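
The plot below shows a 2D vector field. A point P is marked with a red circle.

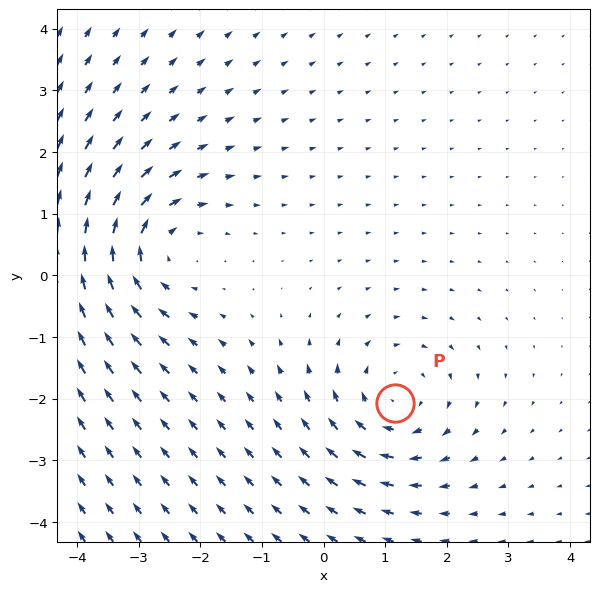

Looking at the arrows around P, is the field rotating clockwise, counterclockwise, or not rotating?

Near P at (1.2, -2.1) the arrows circulate clockwise. The curl (z-component) there is about -4; negative curl means clockwise rotation.

clockwise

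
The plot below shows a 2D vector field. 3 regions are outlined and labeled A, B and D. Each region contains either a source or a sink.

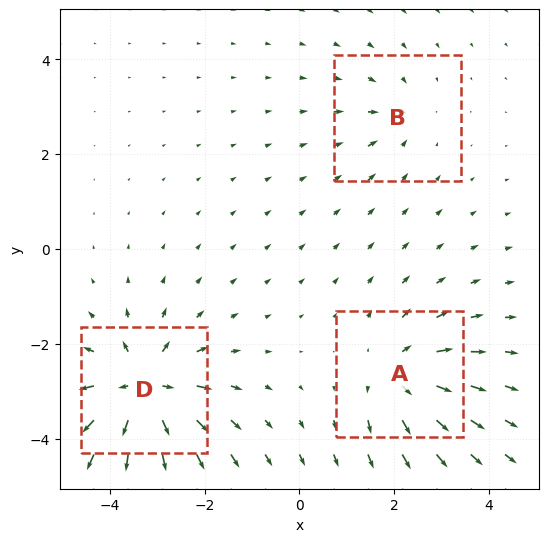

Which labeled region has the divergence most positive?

D

Divergence at each region's feature centre — A: about +4, B: about -2, D: about +6. Region D is most positive.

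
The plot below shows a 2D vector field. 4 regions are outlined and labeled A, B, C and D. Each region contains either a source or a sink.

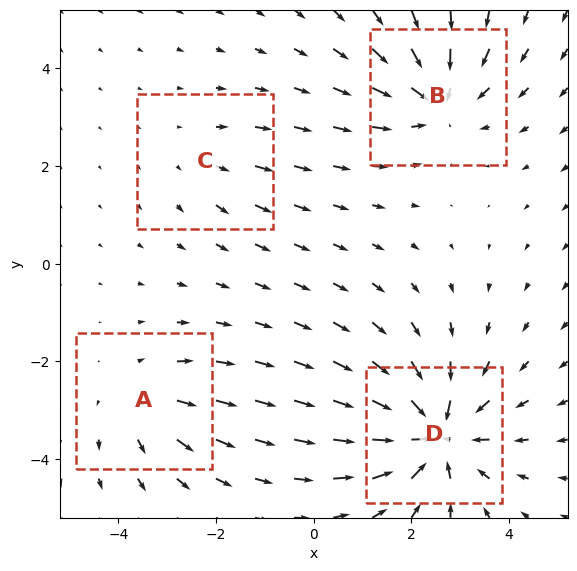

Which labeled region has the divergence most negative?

Divergence at each region's feature centre — A: about +3, B: about -5, C: about +2, D: about -7. Region D is most negative.

D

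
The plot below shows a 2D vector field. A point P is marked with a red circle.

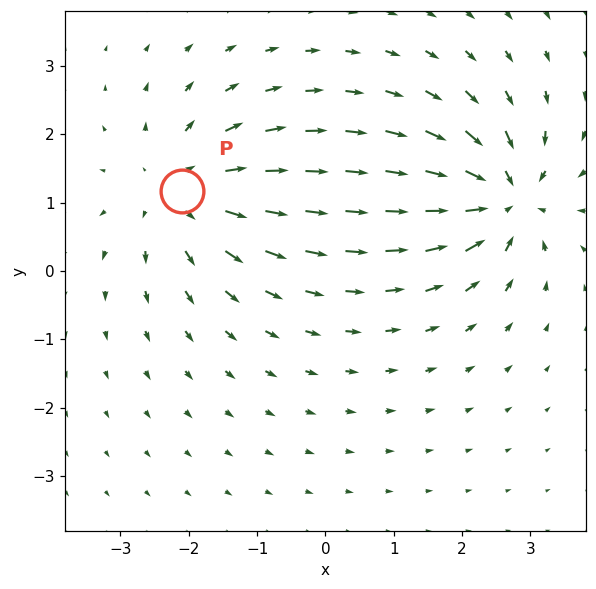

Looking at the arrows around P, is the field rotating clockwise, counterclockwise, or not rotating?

Near P at (-2.1, 1.2) the arrows show no circulation. The curl there is ≈0.

not rotating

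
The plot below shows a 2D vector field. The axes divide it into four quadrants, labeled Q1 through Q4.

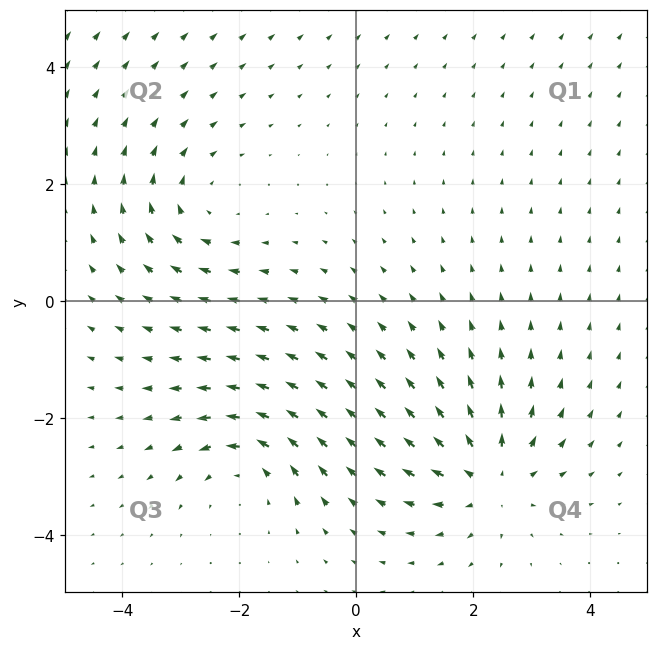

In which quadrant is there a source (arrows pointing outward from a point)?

The source sits at approximately (2.3, -3.0), which lies in quadrant Q4. The divergence there is about +4, positive as expected for a source.

Q4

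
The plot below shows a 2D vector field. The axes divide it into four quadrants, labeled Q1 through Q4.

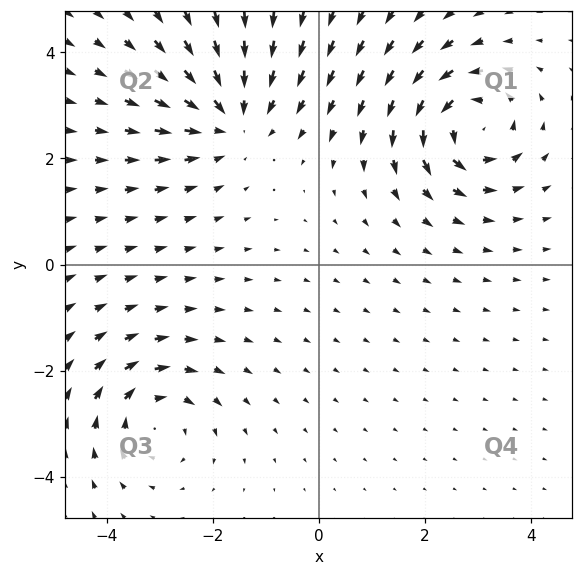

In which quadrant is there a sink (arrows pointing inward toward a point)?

Q2

The sink sits at approximately (-1.7, 2.8), which lies in quadrant Q2. The divergence there is about -4, negative as expected for a sink.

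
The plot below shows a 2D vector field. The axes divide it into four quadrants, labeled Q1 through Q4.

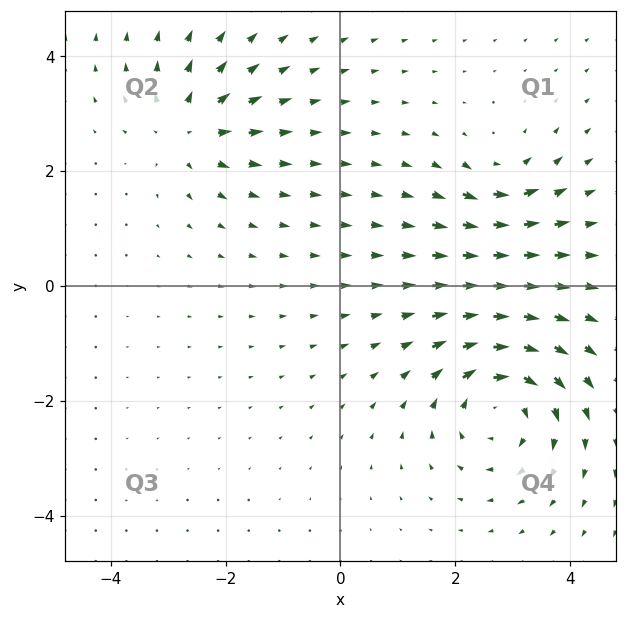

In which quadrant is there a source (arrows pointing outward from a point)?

The source sits at approximately (-2.6, 2.7), which lies in quadrant Q2. The divergence there is about +4, positive as expected for a source.

Q2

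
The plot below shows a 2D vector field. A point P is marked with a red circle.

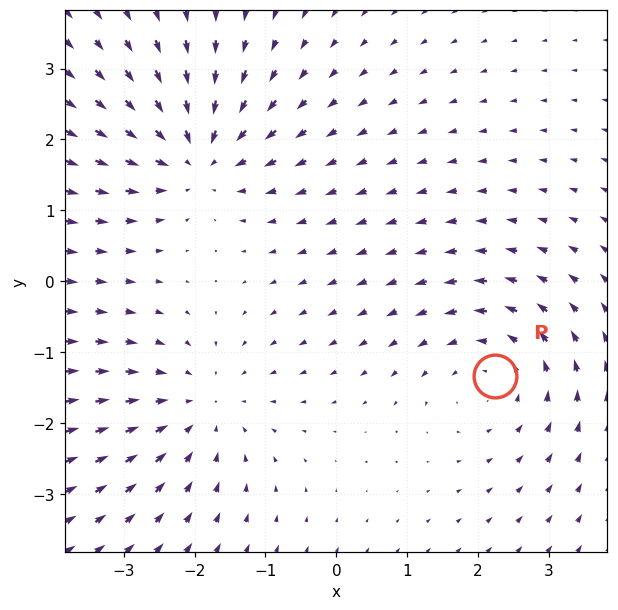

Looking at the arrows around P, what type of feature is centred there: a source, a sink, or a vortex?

vortex

At P (2.2, -1.3) the arrows circulate counterclockwise. Divergence ≈0, curl about +3 — near-zero divergence with nonzero curl is a vortex.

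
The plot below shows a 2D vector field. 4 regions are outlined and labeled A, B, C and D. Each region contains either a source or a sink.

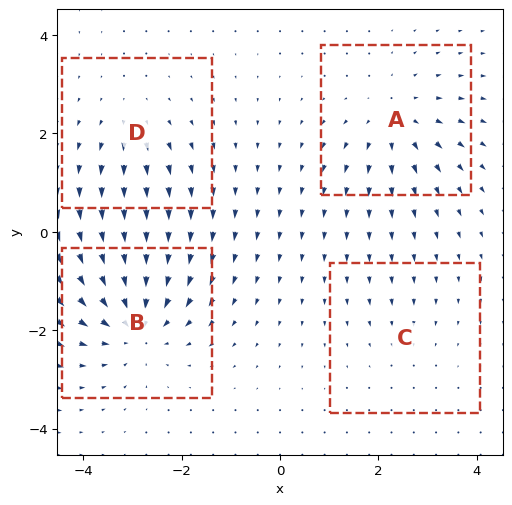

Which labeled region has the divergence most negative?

Divergence at each region's feature centre — A: about +4, B: about -6, C: about -2, D: about +3. Region B is most negative.

B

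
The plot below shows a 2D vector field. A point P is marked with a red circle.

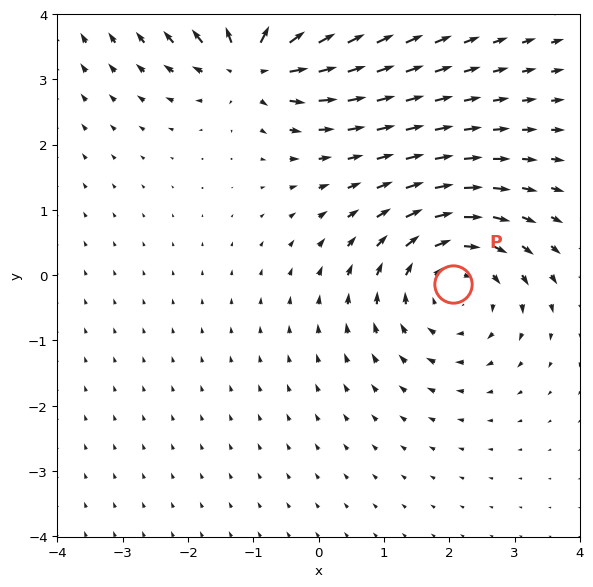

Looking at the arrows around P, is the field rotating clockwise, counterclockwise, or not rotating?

Near P at (2.1, -0.1) the arrows circulate clockwise. The curl (z-component) there is about -4; negative curl means clockwise rotation.

clockwise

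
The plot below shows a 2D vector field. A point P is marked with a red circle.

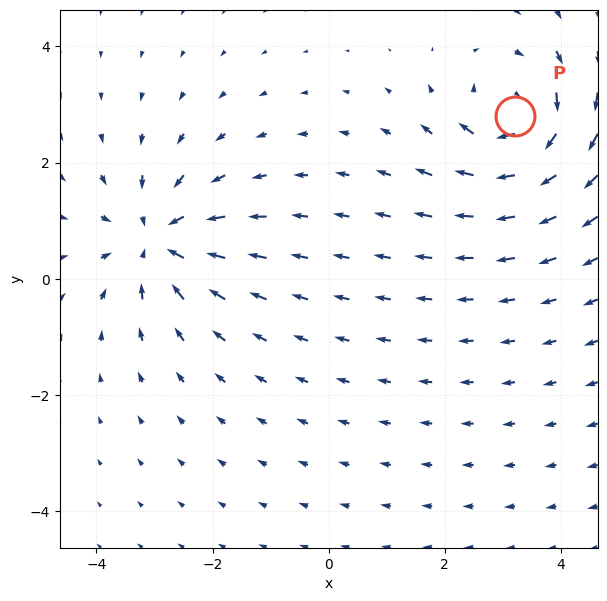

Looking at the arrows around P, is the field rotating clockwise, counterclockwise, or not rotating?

Near P at (3.2, 2.8) the arrows circulate clockwise. The curl (z-component) there is about -4; negative curl means clockwise rotation.

clockwise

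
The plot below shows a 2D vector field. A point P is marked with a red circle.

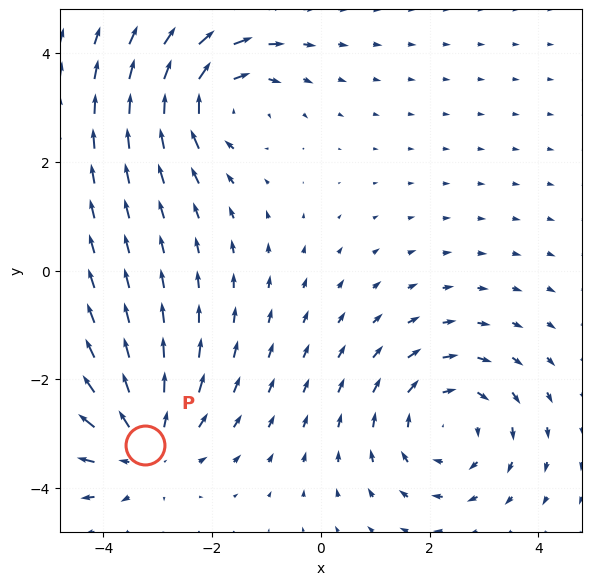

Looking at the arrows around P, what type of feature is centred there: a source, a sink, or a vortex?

source

At P (-3.2, -3.2) the arrows spread outward. Divergence about +4, curl ≈0 — positive divergence with near-zero curl is a source.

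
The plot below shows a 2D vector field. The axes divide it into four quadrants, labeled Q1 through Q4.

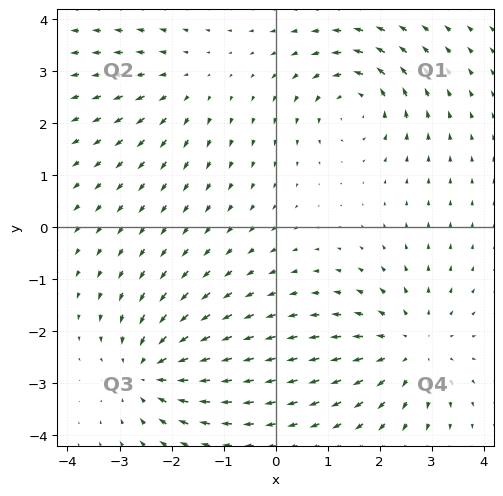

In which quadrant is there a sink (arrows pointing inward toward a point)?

Q3

The sink sits at approximately (-2.4, -2.8), which lies in quadrant Q3. The divergence there is about -5, negative as expected for a sink.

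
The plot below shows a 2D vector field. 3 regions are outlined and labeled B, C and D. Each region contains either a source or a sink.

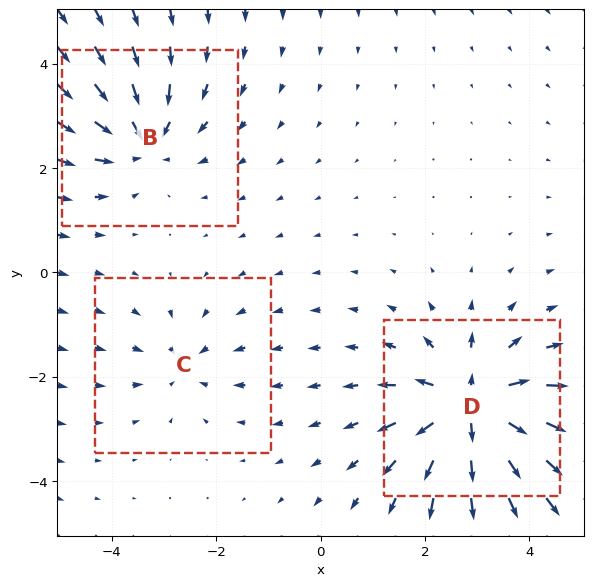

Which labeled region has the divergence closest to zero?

Divergence at each region's feature centre — B: about -4, C: about -2, D: about +5. Region C is closest to zero.

C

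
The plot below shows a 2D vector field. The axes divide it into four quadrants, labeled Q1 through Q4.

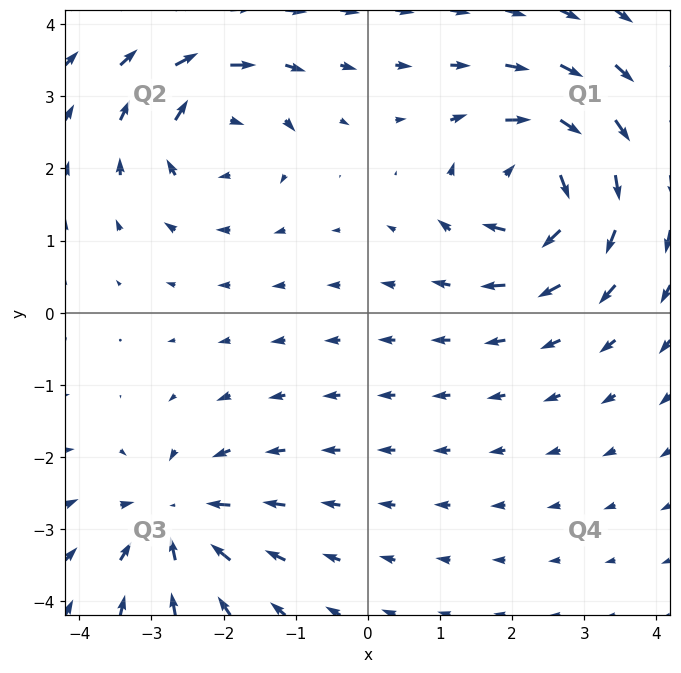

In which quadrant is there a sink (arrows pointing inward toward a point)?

The sink sits at approximately (-2.7, -2.8), which lies in quadrant Q3. The divergence there is about -4, negative as expected for a sink.

Q3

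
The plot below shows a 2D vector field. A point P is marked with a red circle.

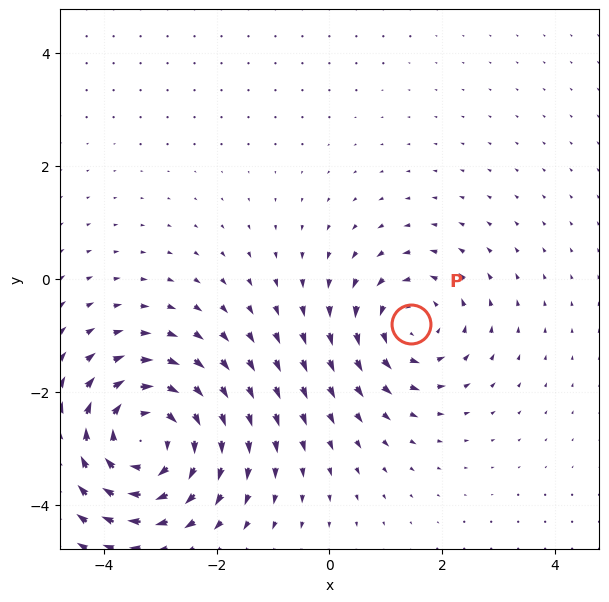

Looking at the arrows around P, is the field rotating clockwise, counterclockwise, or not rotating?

counterclockwise

Near P at (1.5, -0.8) the arrows circulate counterclockwise. The curl (z-component) there is about +3; positive curl means counterclockwise rotation.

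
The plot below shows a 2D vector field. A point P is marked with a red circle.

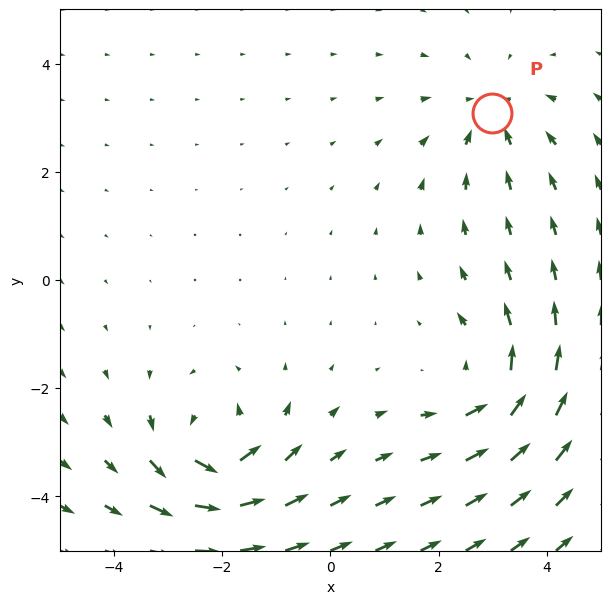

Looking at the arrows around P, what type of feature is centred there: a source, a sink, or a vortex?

At P (3.0, 3.1) the arrows converge inward. Divergence about -3, curl ≈0 — negative divergence with near-zero curl is a sink.

sink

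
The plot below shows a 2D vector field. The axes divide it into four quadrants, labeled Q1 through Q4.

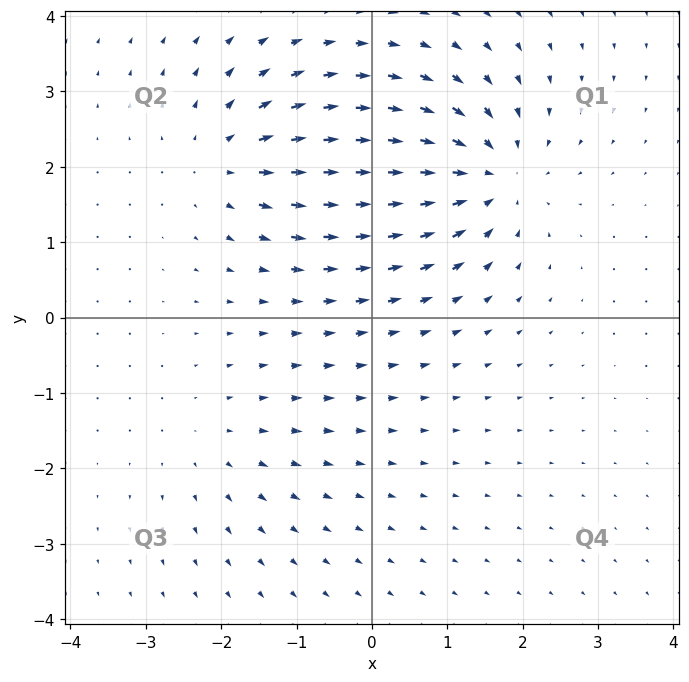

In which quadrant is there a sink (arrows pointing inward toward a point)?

Q1

The sink sits at approximately (1.6, 1.9), which lies in quadrant Q1. The divergence there is about -5, negative as expected for a sink.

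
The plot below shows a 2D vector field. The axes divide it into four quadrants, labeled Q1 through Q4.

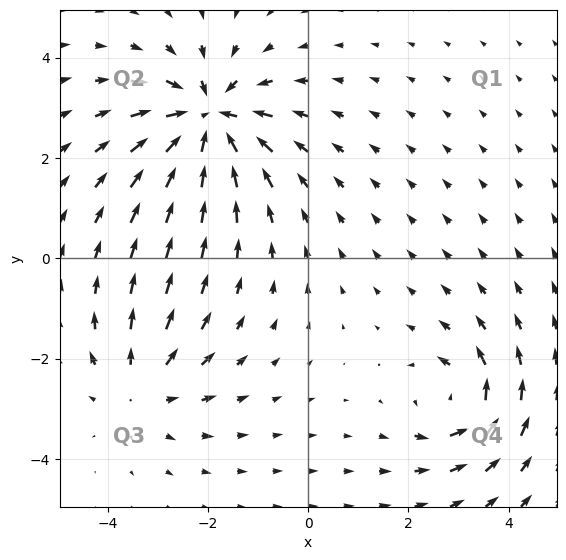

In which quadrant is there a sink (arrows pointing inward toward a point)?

Q2

The sink sits at approximately (-2.0, 2.8), which lies in quadrant Q2. The divergence there is about -5, negative as expected for a sink.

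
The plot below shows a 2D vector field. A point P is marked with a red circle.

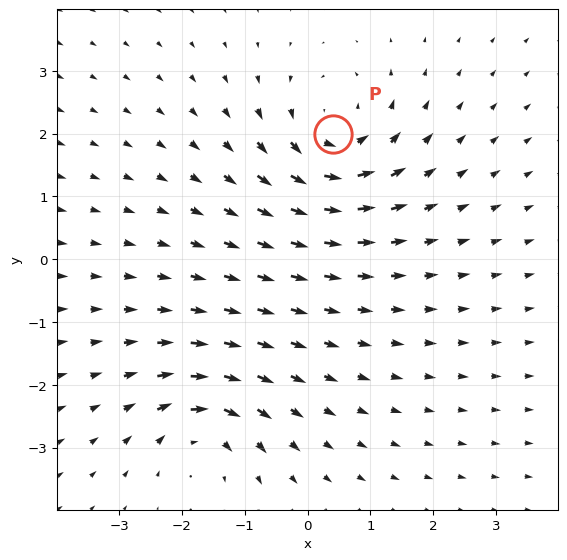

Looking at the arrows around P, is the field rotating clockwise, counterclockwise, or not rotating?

counterclockwise

Near P at (0.4, 2.0) the arrows circulate counterclockwise. The curl (z-component) there is about +4; positive curl means counterclockwise rotation.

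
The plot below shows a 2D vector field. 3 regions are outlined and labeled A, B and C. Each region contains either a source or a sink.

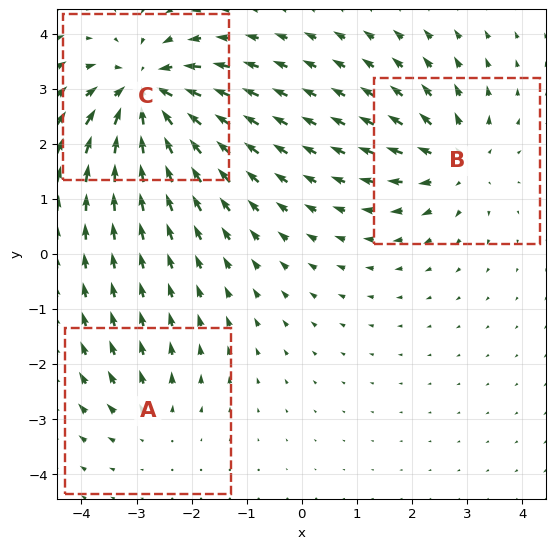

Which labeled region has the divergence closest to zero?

A

Divergence at each region's feature centre — A: about +2, B: about +4, C: about -6. Region A is closest to zero.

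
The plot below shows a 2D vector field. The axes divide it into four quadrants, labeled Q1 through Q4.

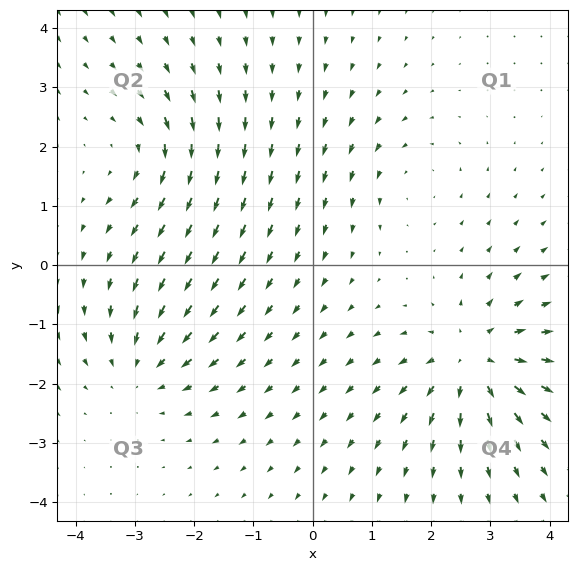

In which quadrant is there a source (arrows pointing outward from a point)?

Q4

The source sits at approximately (2.7, -1.6), which lies in quadrant Q4. The divergence there is about +5, positive as expected for a source.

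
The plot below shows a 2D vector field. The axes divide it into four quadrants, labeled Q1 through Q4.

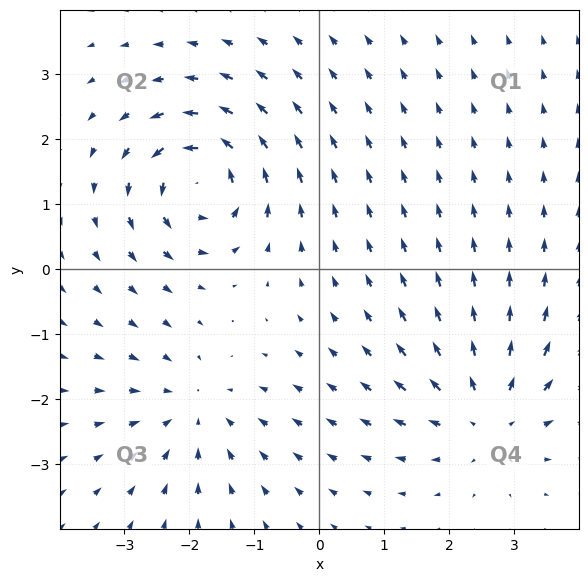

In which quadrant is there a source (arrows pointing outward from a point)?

Q4

The source sits at approximately (2.6, -2.2), which lies in quadrant Q4. The divergence there is about +4, positive as expected for a source.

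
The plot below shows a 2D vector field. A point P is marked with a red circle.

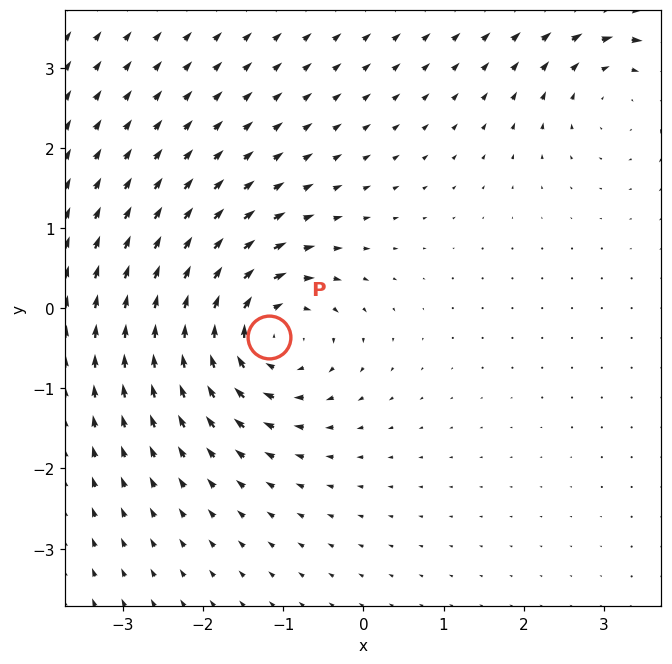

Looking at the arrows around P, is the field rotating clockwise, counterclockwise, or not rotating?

clockwise

Near P at (-1.2, -0.4) the arrows circulate clockwise. The curl (z-component) there is about -6; negative curl means clockwise rotation.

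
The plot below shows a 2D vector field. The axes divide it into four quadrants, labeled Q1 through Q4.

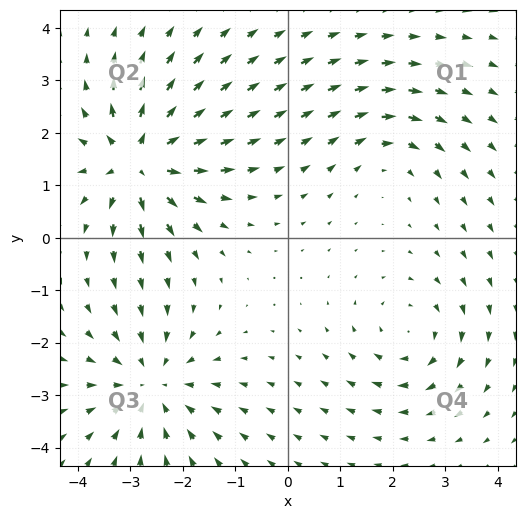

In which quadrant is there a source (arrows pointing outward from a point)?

Q2

The source sits at approximately (-2.8, 1.5), which lies in quadrant Q2. The divergence there is about +7, positive as expected for a source.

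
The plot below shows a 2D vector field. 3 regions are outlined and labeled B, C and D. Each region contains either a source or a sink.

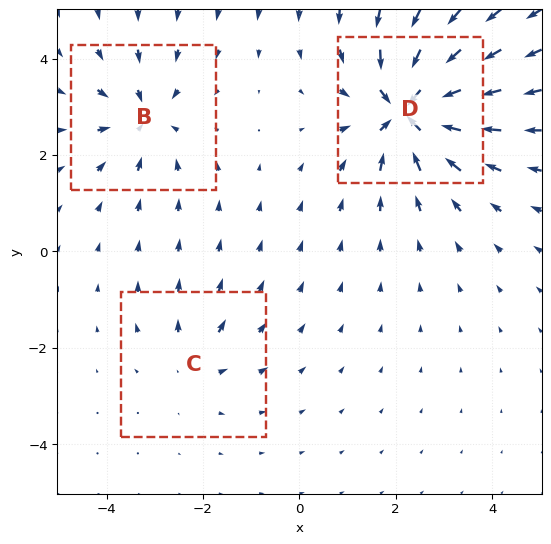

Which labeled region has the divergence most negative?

D

Divergence at each region's feature centre — B: about -3, C: about +2, D: about -6. Region D is most negative.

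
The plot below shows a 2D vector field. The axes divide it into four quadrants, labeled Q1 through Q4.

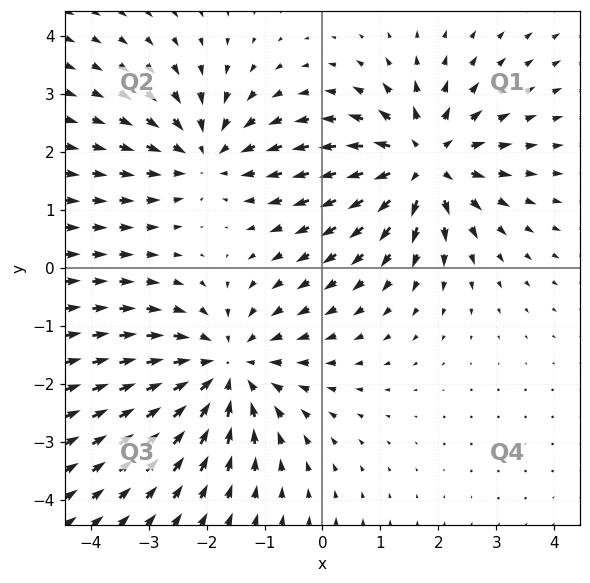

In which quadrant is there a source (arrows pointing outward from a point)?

The source sits at approximately (1.7, 1.8), which lies in quadrant Q1. The divergence there is about +5, positive as expected for a source.

Q1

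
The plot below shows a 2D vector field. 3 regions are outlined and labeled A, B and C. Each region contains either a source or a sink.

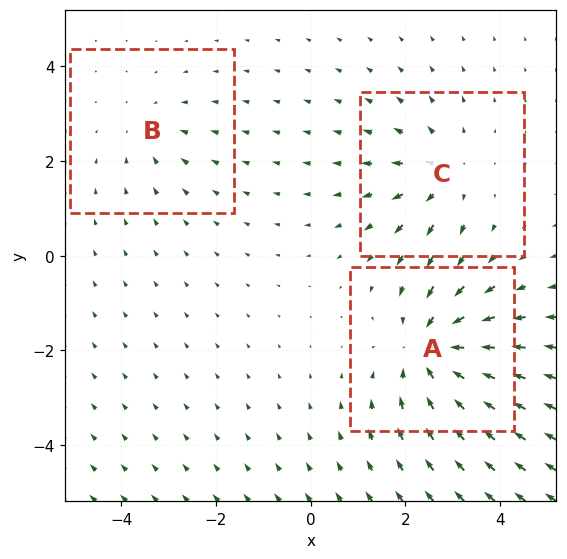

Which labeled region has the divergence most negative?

A

Divergence at each region's feature centre — A: about -4, B: about -2, C: about +3. Region A is most negative.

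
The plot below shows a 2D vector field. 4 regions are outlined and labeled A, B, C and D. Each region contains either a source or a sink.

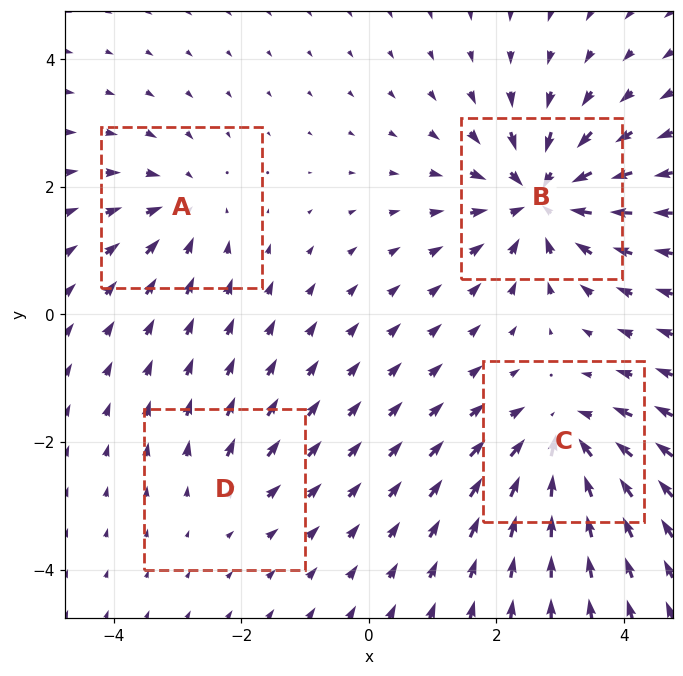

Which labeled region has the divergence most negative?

B

Divergence at each region's feature centre — A: about -4, B: about -8, C: about -6, D: about +2. Region B is most negative.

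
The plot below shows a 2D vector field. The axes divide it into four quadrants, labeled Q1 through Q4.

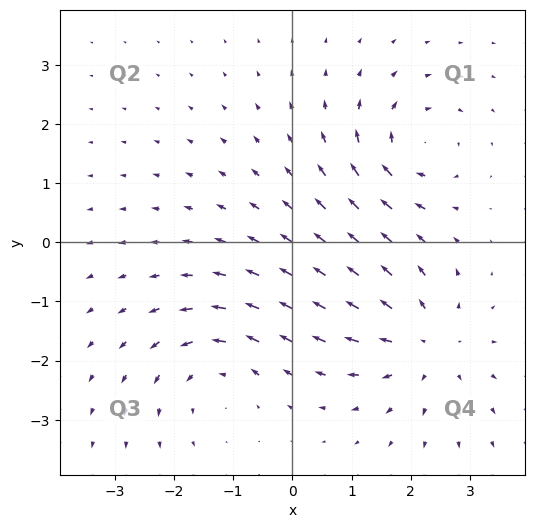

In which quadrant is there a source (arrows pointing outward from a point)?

The source sits at approximately (2.3, -1.7), which lies in quadrant Q4. The divergence there is about +5, positive as expected for a source.

Q4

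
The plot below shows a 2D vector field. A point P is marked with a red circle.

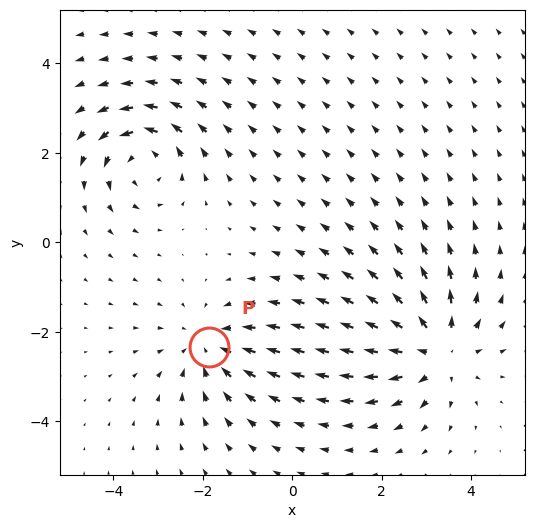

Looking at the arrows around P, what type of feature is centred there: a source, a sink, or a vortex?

sink

At P (-1.9, -2.3) the arrows converge inward. Divergence about -3, curl ≈0 — negative divergence with near-zero curl is a sink.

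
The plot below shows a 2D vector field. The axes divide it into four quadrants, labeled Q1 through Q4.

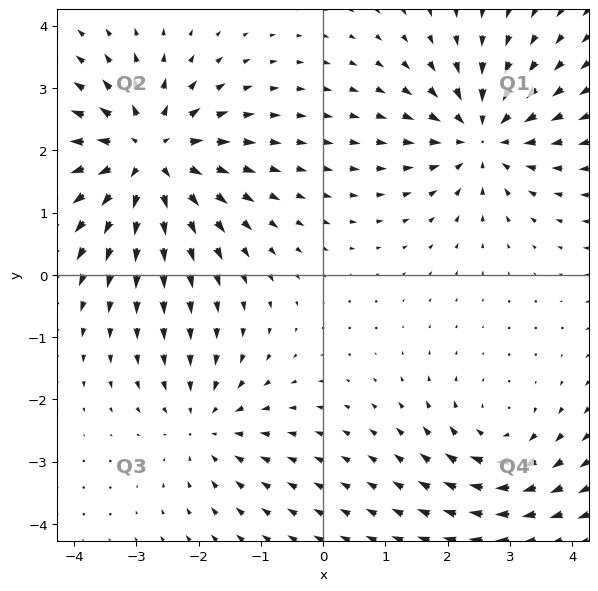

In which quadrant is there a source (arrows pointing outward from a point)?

The source sits at approximately (-2.8, 1.9), which lies in quadrant Q2. The divergence there is about +6, positive as expected for a source.

Q2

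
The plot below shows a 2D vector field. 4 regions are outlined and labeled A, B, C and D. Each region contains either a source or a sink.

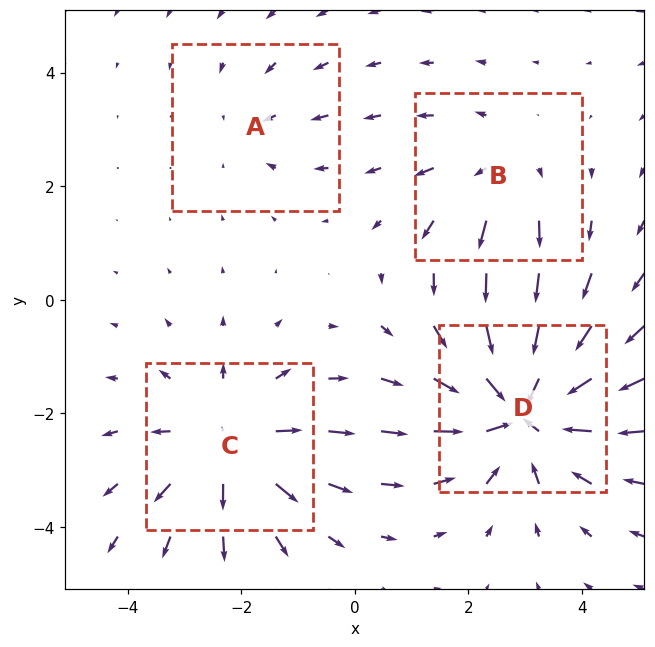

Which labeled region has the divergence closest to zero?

A

Divergence at each region's feature centre — A: about -2, B: about +3, C: about +4, D: about -6. Region A is closest to zero.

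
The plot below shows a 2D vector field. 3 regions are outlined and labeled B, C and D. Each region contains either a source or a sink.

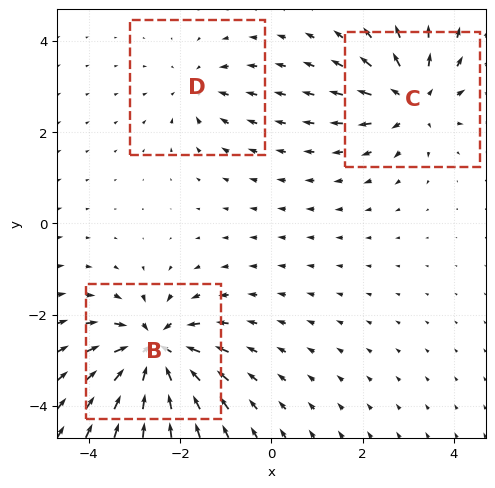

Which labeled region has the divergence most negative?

Divergence at each region's feature centre — B: about -6, C: about +4, D: about -2. Region B is most negative.

B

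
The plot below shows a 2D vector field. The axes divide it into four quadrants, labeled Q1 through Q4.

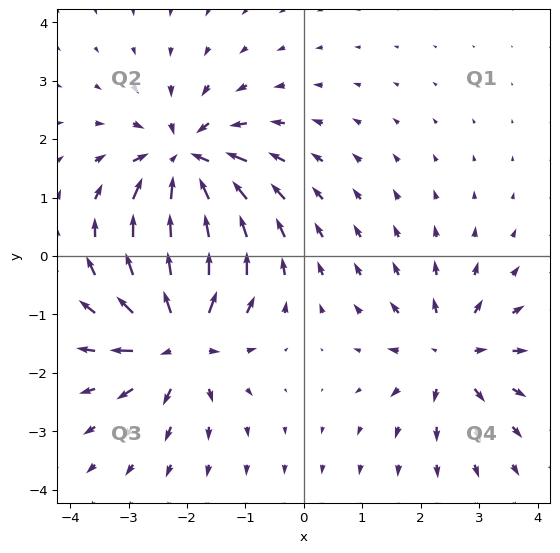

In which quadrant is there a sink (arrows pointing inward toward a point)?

The sink sits at approximately (-2.0, 1.6), which lies in quadrant Q2. The divergence there is about -6, negative as expected for a sink.

Q2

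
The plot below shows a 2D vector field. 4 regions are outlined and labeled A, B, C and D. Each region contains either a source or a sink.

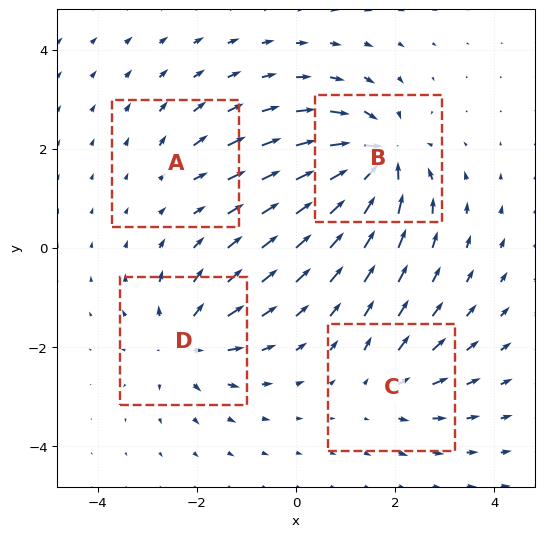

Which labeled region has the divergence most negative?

Divergence at each region's feature centre — A: about +2, B: about -8, C: about +4, D: about +6. Region B is most negative.

B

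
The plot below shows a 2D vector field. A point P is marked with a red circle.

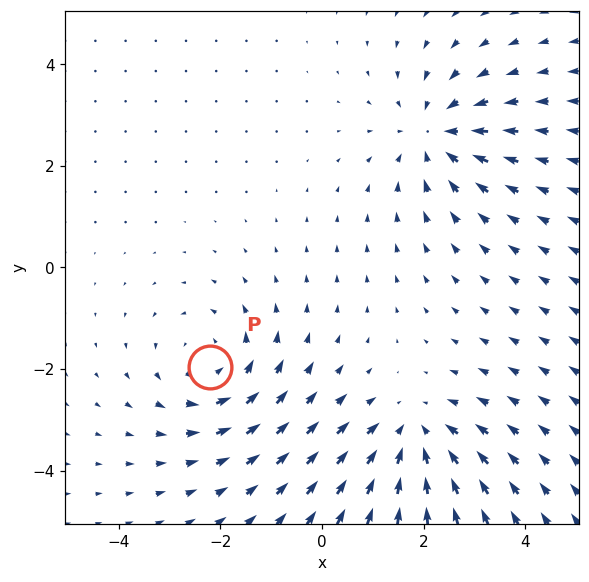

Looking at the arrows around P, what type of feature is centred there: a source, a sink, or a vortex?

vortex

At P (-2.2, -2.0) the arrows circulate counterclockwise. Divergence ≈0, curl about +4 — near-zero divergence with nonzero curl is a vortex.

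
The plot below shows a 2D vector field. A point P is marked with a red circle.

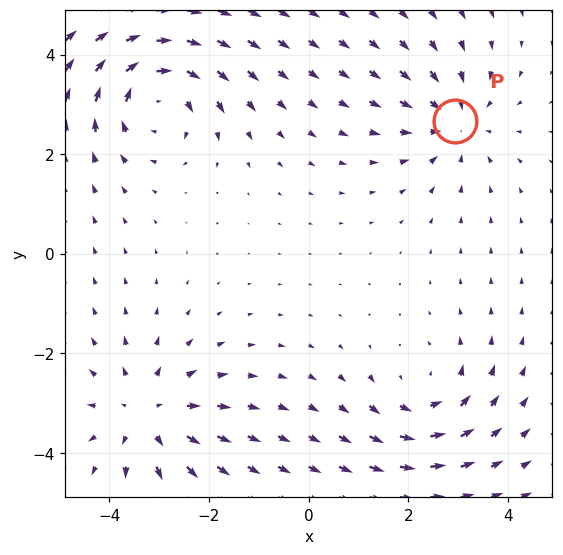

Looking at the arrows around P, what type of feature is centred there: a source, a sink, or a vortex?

sink

At P (2.9, 2.7) the arrows converge inward. Divergence about -3, curl ≈0 — negative divergence with near-zero curl is a sink.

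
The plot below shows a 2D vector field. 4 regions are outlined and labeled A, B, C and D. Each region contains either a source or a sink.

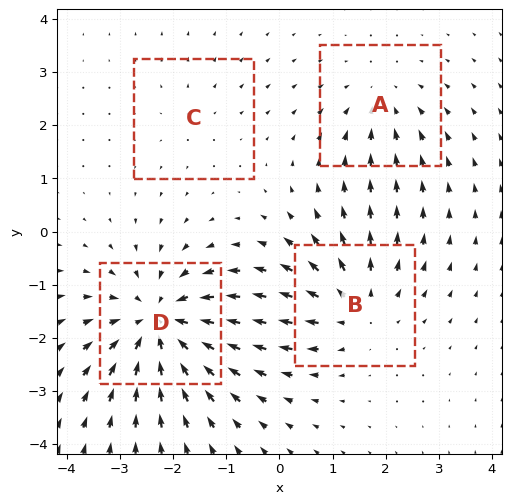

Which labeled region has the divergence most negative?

Divergence at each region's feature centre — A: about -3, B: about +4, C: about +2, D: about -7. Region D is most negative.

D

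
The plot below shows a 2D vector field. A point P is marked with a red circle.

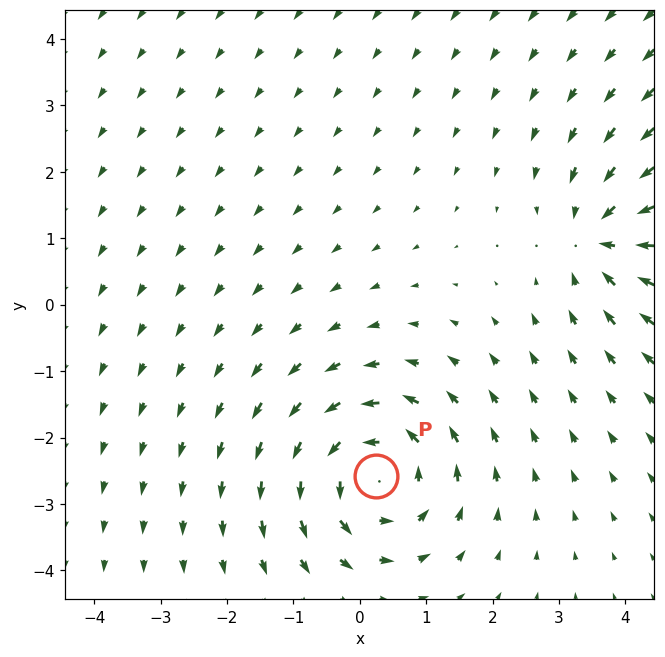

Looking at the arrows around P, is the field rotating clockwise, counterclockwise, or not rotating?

Near P at (0.2, -2.6) the arrows circulate counterclockwise. The curl (z-component) there is about +3; positive curl means counterclockwise rotation.

counterclockwise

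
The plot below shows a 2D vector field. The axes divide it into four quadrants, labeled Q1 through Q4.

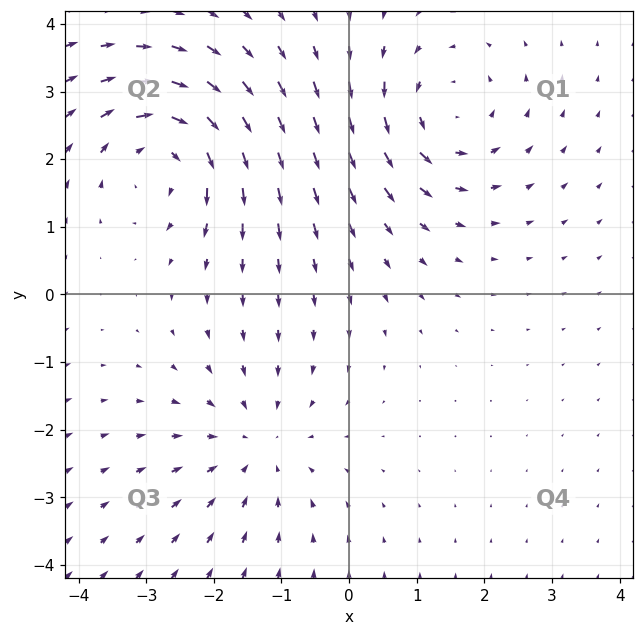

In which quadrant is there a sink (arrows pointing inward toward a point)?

Q3

The sink sits at approximately (-1.4, -2.2), which lies in quadrant Q3. The divergence there is about -3, negative as expected for a sink.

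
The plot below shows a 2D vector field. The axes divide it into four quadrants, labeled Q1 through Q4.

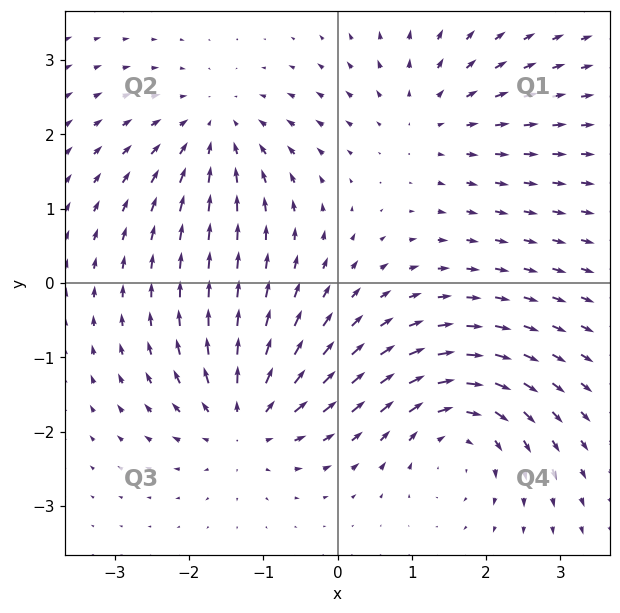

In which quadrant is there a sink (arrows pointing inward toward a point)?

The sink sits at approximately (-1.6, 2.0), which lies in quadrant Q2. The divergence there is about -4, negative as expected for a sink.

Q2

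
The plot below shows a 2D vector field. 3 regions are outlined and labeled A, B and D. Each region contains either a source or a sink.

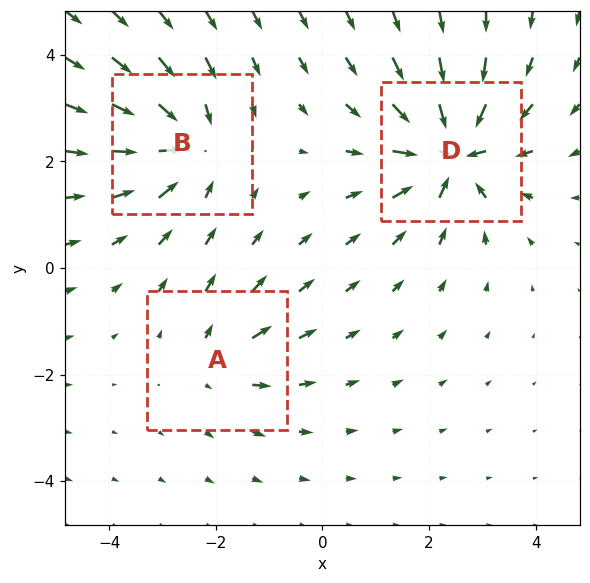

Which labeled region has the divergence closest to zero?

A

Divergence at each region's feature centre — A: about +3, B: about -4, D: about -6. Region A is closest to zero.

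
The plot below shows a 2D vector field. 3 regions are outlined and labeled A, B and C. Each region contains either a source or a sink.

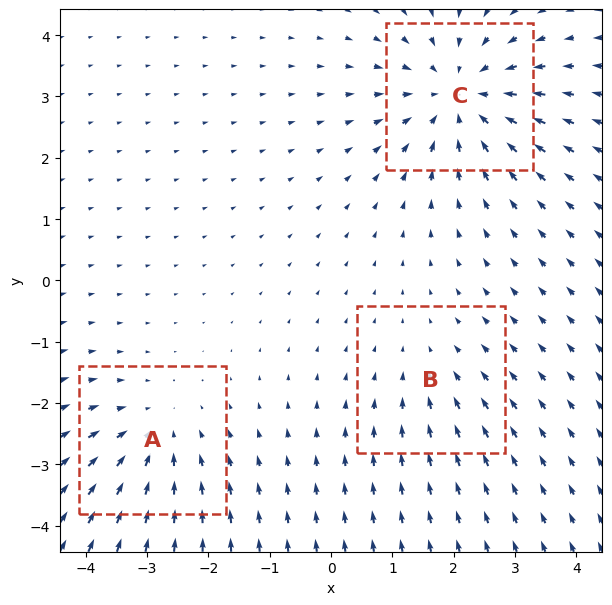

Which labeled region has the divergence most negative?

Divergence at each region's feature centre — A: about -3, B: about -2, C: about -4. Region C is most negative.

C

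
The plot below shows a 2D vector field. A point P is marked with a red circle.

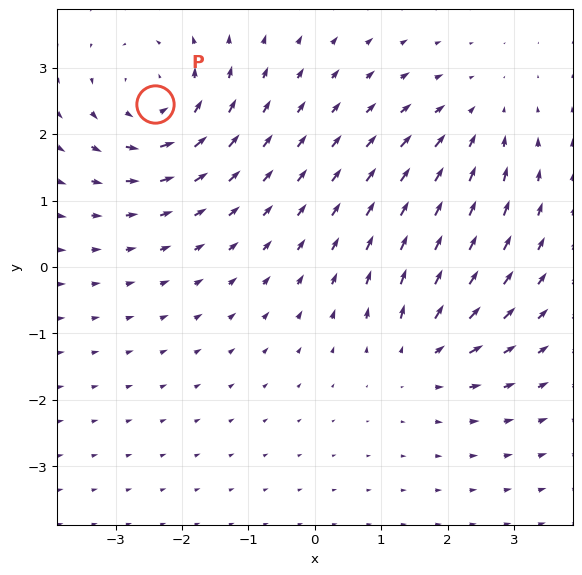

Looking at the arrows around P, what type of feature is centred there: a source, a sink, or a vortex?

At P (-2.4, 2.5) the arrows circulate counterclockwise. Divergence ≈0, curl about +5 — near-zero divergence with nonzero curl is a vortex.

vortex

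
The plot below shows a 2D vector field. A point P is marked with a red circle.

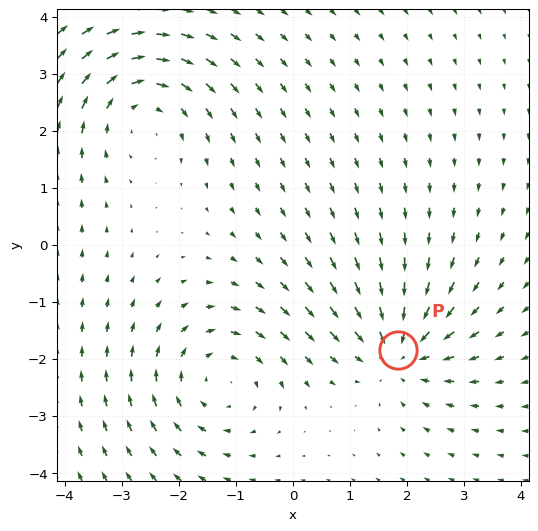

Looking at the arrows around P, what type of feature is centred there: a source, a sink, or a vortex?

At P (1.8, -1.8) the arrows converge inward. Divergence about -4, curl ≈0 — negative divergence with near-zero curl is a sink.

sink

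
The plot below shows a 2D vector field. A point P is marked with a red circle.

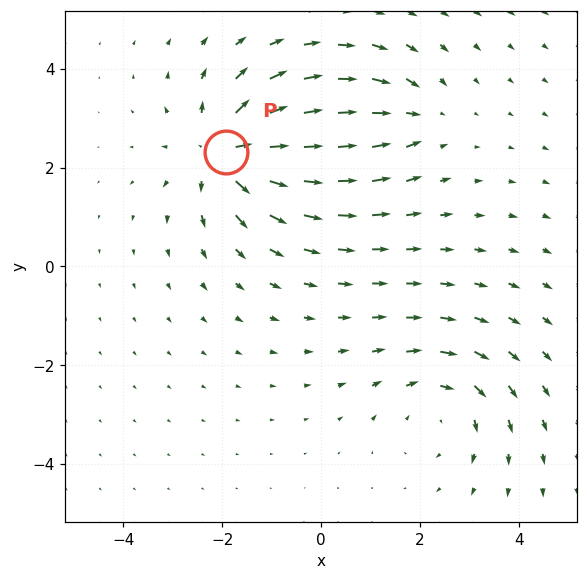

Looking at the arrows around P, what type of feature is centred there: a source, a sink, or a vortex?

At P (-1.9, 2.3) the arrows spread outward. Divergence about +5, curl ≈0 — positive divergence with near-zero curl is a source.

source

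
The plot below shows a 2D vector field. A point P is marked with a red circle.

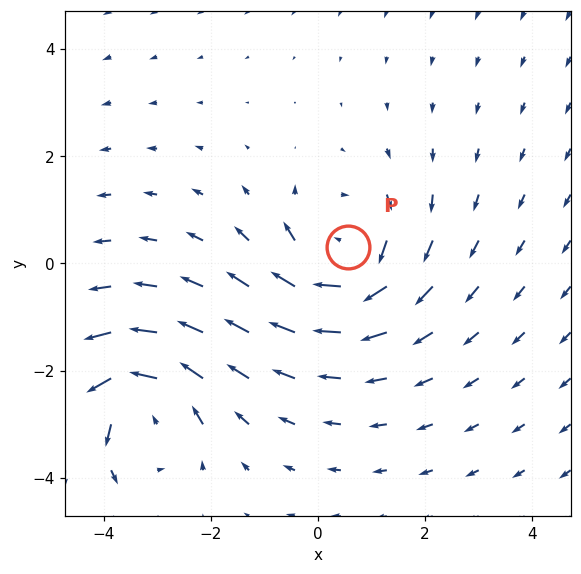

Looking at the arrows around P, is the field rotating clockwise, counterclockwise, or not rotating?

clockwise

Near P at (0.6, 0.3) the arrows circulate clockwise. The curl (z-component) there is about -5; negative curl means clockwise rotation.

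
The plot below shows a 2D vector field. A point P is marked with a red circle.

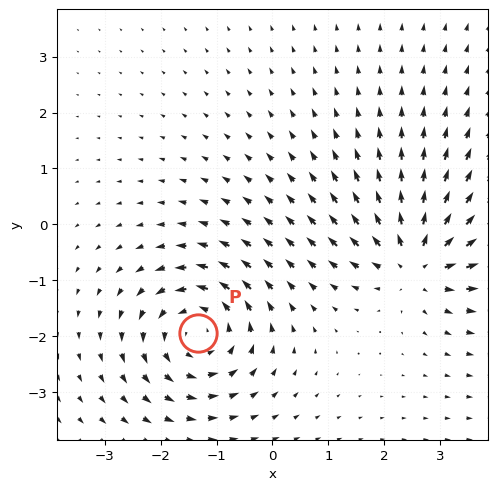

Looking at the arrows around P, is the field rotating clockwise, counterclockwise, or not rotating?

Near P at (-1.3, -1.9) the arrows circulate counterclockwise. The curl (z-component) there is about +5; positive curl means counterclockwise rotation.

counterclockwise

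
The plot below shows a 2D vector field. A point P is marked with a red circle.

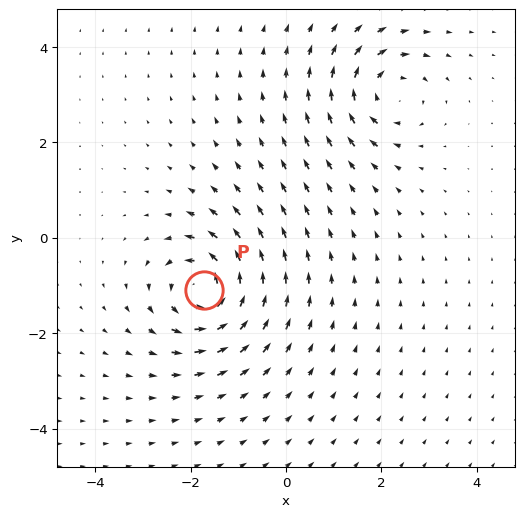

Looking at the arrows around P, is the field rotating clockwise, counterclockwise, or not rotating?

counterclockwise

Near P at (-1.7, -1.1) the arrows circulate counterclockwise. The curl (z-component) there is about +5; positive curl means counterclockwise rotation.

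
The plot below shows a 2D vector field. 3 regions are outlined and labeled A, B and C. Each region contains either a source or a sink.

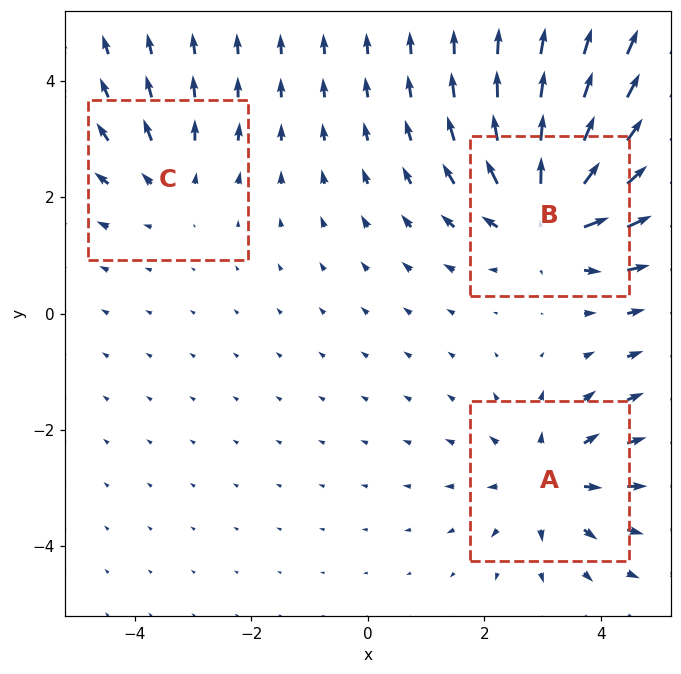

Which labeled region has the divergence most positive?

Divergence at each region's feature centre — A: about +3, B: about +5, C: about +2. Region B is most positive.

B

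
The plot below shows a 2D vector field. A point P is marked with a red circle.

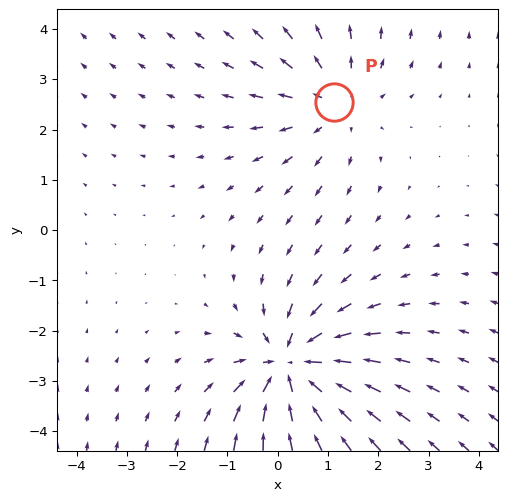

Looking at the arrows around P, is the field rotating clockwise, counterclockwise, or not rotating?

not rotating

Near P at (1.1, 2.5) the arrows show no circulation. The curl there is ≈0.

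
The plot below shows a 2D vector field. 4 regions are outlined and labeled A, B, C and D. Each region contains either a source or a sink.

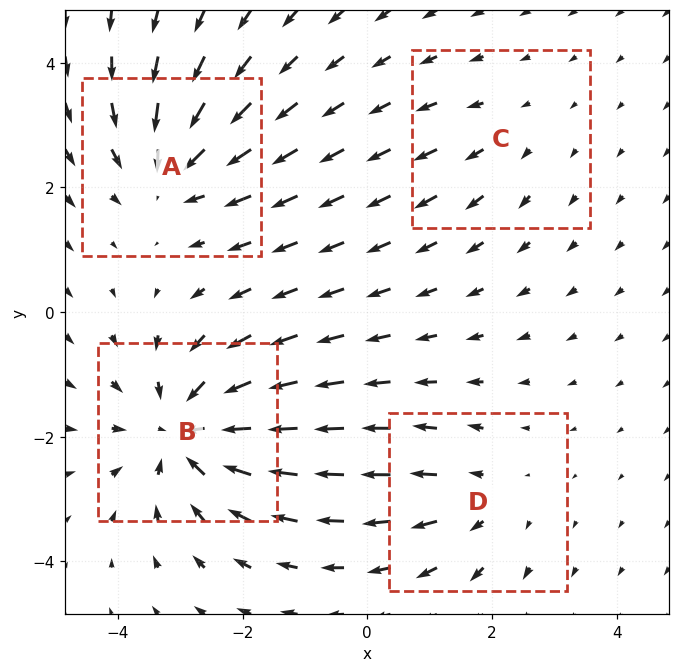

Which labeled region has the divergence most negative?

B

Divergence at each region's feature centre — A: about -4, B: about -6, C: about +2, D: about +3. Region B is most negative.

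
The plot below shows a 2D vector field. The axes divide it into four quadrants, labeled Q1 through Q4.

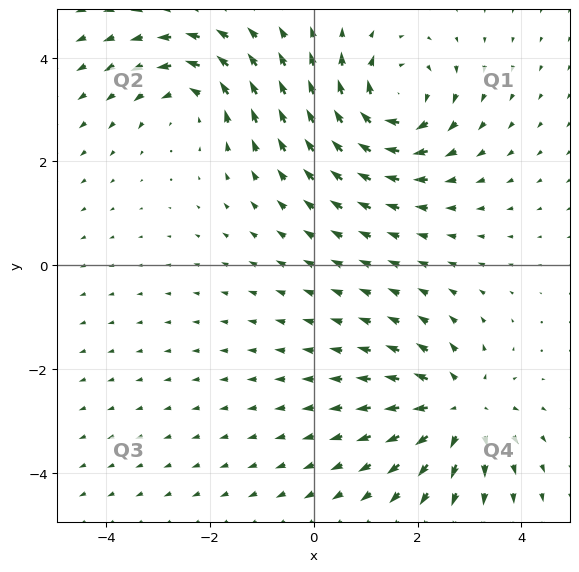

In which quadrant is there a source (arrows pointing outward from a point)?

The source sits at approximately (2.8, -2.8), which lies in quadrant Q4. The divergence there is about +5, positive as expected for a source.

Q4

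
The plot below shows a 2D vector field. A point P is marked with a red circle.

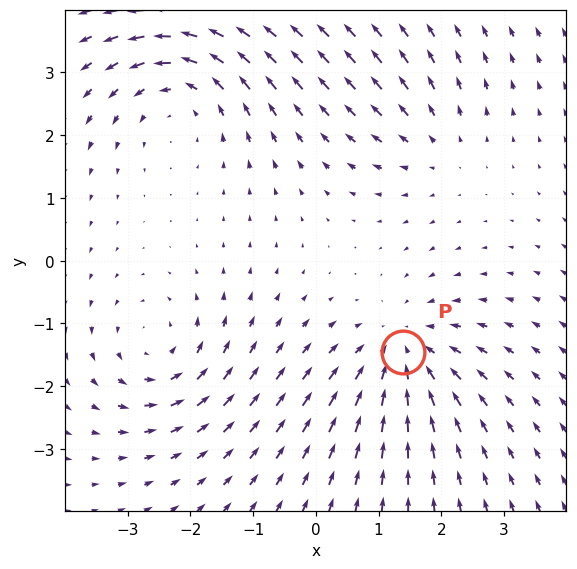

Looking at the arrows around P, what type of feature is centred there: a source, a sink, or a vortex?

sink

At P (1.4, -1.5) the arrows converge inward. Divergence about -4, curl ≈0 — negative divergence with near-zero curl is a sink.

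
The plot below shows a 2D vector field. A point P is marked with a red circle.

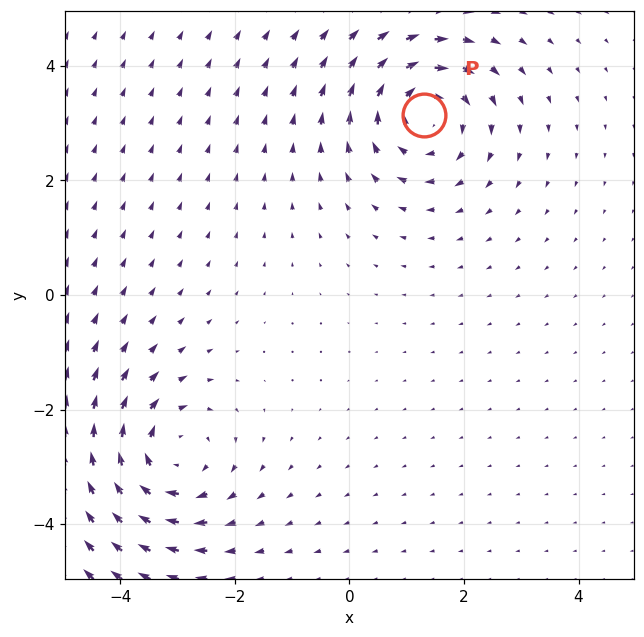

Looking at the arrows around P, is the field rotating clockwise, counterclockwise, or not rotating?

clockwise

Near P at (1.3, 3.1) the arrows circulate clockwise. The curl (z-component) there is about -3; negative curl means clockwise rotation.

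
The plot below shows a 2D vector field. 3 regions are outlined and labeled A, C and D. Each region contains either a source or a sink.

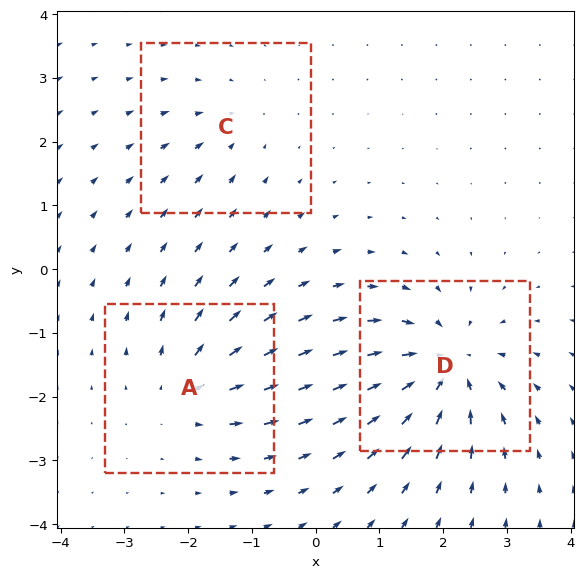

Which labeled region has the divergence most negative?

Divergence at each region's feature centre — A: about +3, C: about -2, D: about -5. Region D is most negative.

D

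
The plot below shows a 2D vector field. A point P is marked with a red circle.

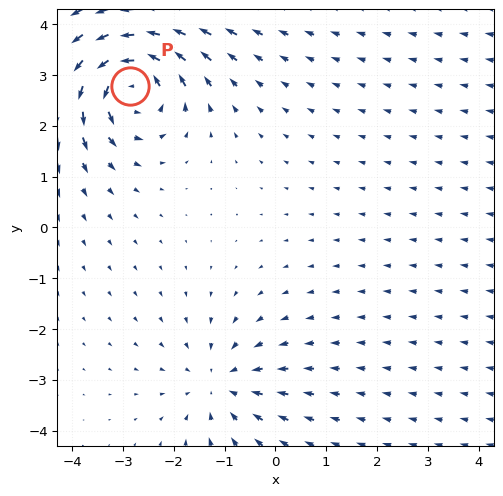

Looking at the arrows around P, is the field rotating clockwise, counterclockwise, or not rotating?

counterclockwise

Near P at (-2.9, 2.8) the arrows circulate counterclockwise. The curl (z-component) there is about +5; positive curl means counterclockwise rotation.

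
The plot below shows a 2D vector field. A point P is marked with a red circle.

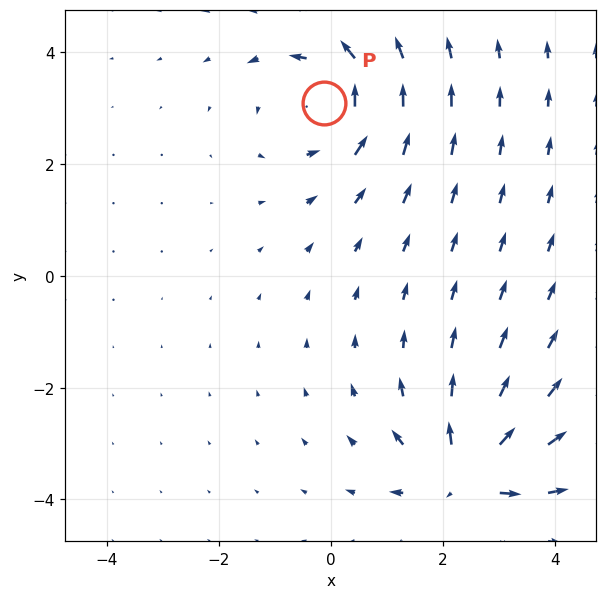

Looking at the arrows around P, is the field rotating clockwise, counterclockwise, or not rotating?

counterclockwise

Near P at (-0.1, 3.1) the arrows circulate counterclockwise. The curl (z-component) there is about +4; positive curl means counterclockwise rotation.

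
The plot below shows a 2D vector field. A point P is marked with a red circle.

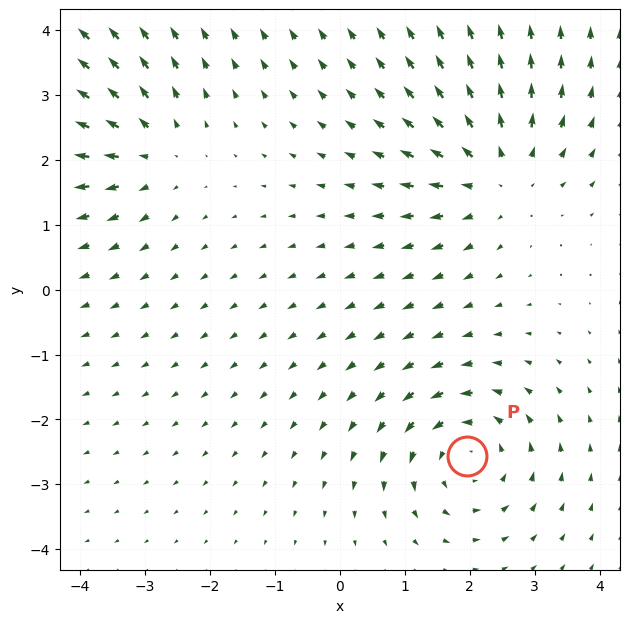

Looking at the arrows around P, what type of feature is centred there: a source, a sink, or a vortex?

At P (2.0, -2.6) the arrows circulate counterclockwise. Divergence ≈0, curl about +4 — near-zero divergence with nonzero curl is a vortex.

vortex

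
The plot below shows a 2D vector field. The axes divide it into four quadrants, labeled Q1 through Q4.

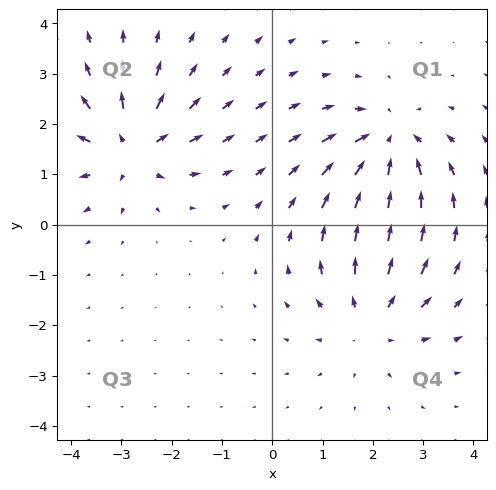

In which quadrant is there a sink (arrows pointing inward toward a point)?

Q1

The sink sits at approximately (2.3, 1.6), which lies in quadrant Q1. The divergence there is about -5, negative as expected for a sink.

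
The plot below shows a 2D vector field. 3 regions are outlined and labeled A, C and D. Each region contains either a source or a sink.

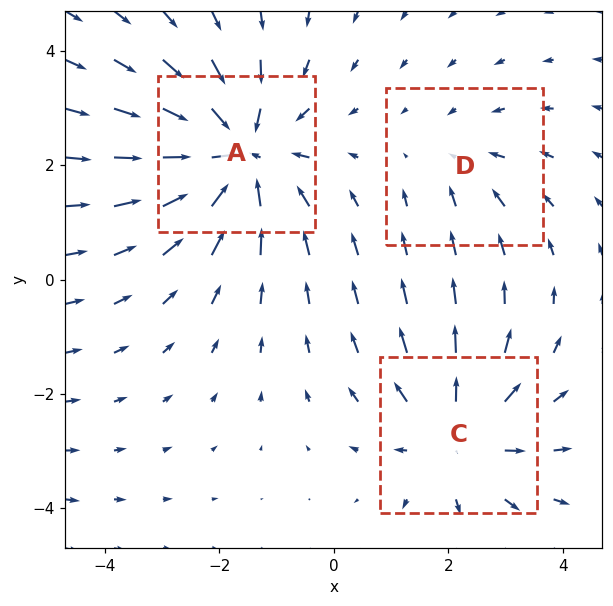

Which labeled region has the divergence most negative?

Divergence at each region's feature centre — A: about -4, C: about +3, D: about -2. Region A is most negative.

A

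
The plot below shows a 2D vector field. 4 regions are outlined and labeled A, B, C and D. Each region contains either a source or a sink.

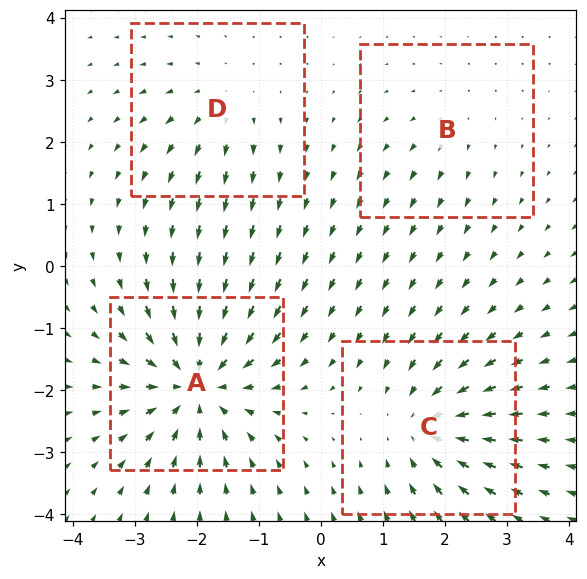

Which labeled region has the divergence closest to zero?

B

Divergence at each region's feature centre — A: about -8, B: about +2, C: about -5, D: about +3. Region B is closest to zero.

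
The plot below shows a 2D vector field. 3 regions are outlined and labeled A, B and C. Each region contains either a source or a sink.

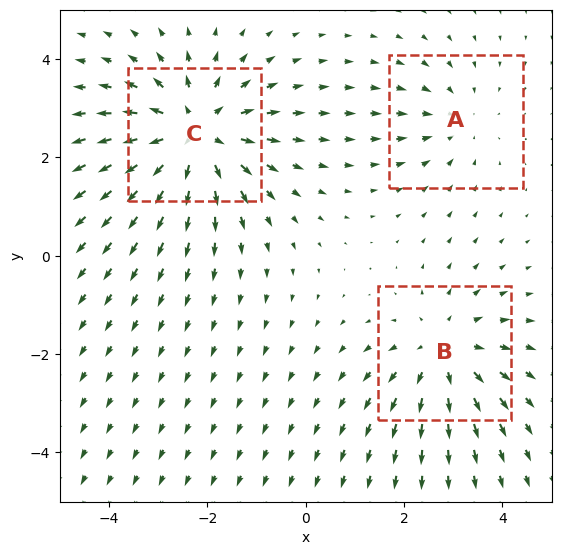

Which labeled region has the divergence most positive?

Divergence at each region's feature centre — A: about -2, B: about +3, C: about +4. Region C is most positive.

C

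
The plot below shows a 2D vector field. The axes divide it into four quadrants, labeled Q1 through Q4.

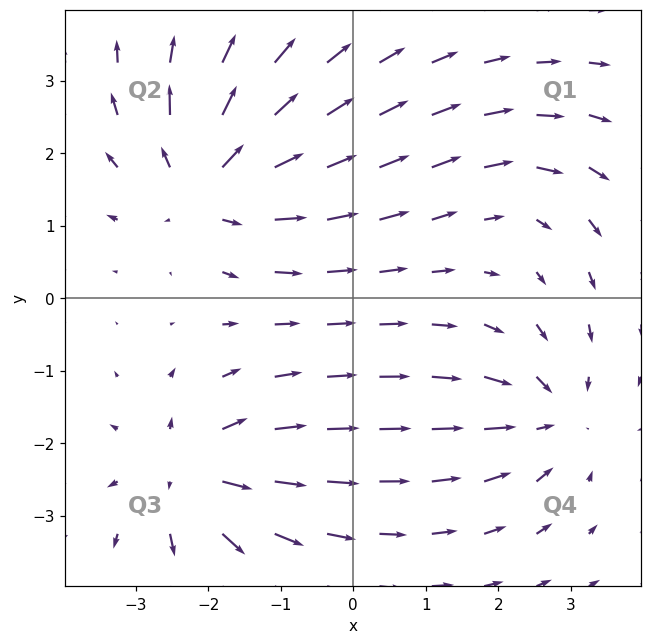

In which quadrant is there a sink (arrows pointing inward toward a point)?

Q4

The sink sits at approximately (2.7, -1.6), which lies in quadrant Q4. The divergence there is about -4, negative as expected for a sink.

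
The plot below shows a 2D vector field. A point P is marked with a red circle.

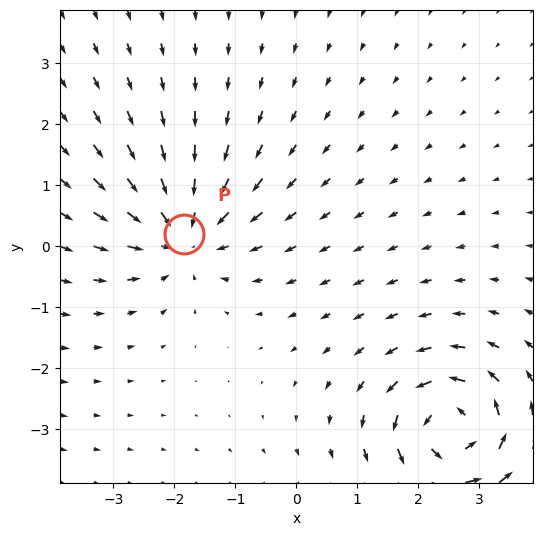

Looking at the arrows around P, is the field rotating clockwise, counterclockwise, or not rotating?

not rotating

Near P at (-1.8, 0.2) the arrows show no circulation. The curl there is ≈0.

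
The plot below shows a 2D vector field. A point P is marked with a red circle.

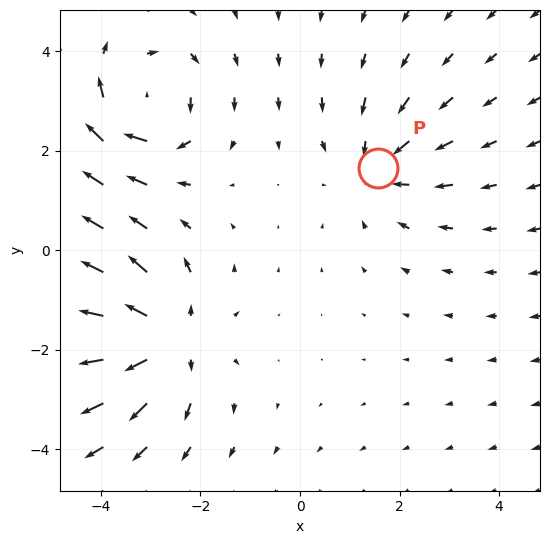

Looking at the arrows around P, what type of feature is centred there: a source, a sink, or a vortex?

At P (1.6, 1.7) the arrows converge inward. Divergence about -3, curl ≈0 — negative divergence with near-zero curl is a sink.

sink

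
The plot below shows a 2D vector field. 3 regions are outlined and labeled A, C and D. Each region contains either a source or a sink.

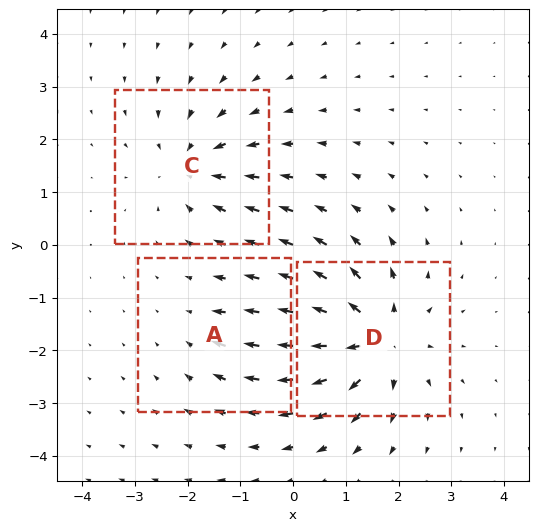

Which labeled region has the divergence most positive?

D

Divergence at each region's feature centre — A: about -2, C: about -3, D: about +5. Region D is most positive.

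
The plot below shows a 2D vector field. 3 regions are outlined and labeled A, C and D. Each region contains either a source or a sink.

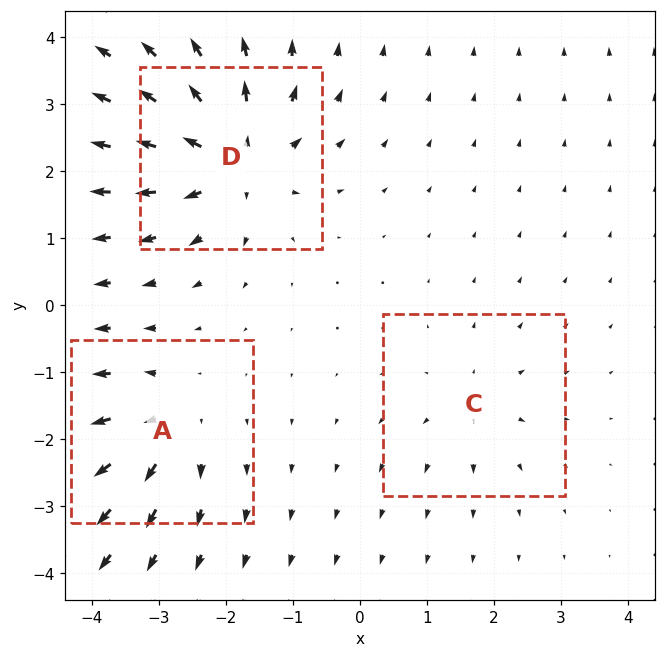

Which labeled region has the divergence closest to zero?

Divergence at each region's feature centre — A: about +4, C: about +3, D: about +6. Region C is closest to zero.

C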